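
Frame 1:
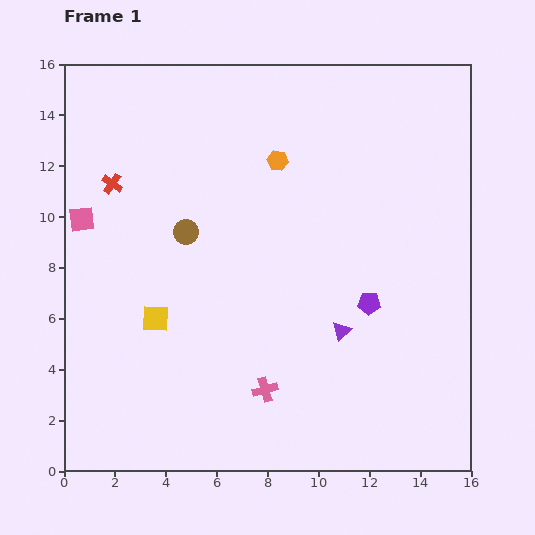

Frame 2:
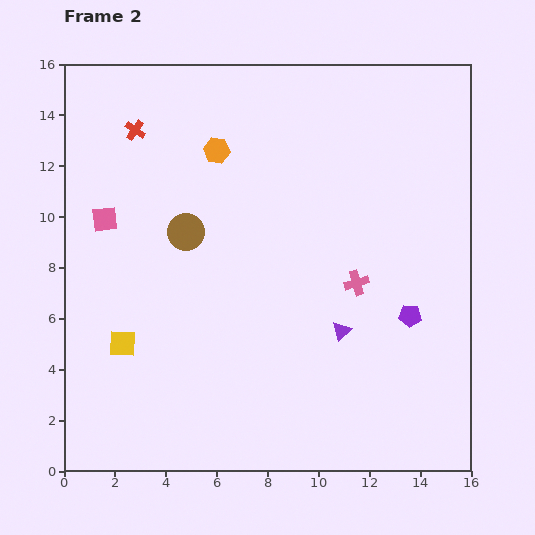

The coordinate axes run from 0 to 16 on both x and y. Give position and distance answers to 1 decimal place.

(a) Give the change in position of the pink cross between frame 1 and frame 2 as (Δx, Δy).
(3.6, 4.2)

The pink cross was at (7.9, 3.2) in frame 1 and (11.5, 7.4) in frame 2.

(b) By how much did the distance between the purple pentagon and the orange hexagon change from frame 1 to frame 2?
+3.3

Distance in frame 1: 6.7. Distance in frame 2: 10.0.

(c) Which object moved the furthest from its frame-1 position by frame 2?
the pink cross

(moved 5.5; next 2.4)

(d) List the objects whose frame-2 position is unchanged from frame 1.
the brown circle, the purple triangle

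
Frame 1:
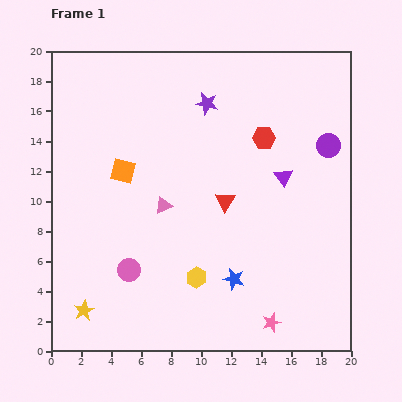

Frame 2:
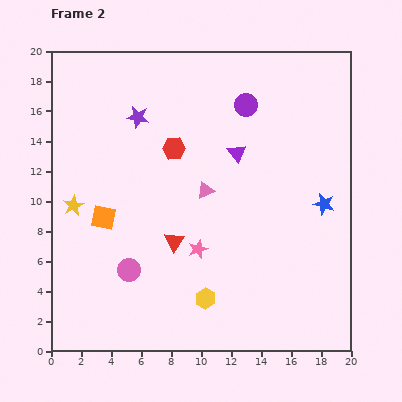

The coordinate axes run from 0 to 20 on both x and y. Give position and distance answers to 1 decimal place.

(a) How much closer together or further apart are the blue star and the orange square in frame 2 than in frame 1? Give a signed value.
+4.4

Distance in frame 1: 10.3. Distance in frame 2: 14.7.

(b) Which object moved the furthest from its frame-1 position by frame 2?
the blue star

(moved 7.8; next 7.0)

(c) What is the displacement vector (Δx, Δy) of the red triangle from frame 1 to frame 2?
(-3.4, -2.7)

The red triangle was at (11.6, 10.0) in frame 1 and (8.2, 7.3) in frame 2.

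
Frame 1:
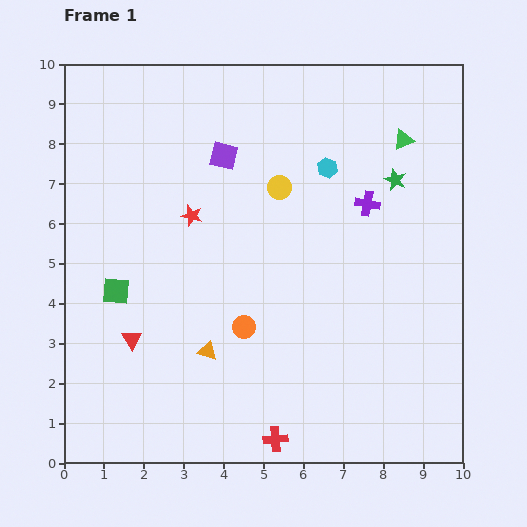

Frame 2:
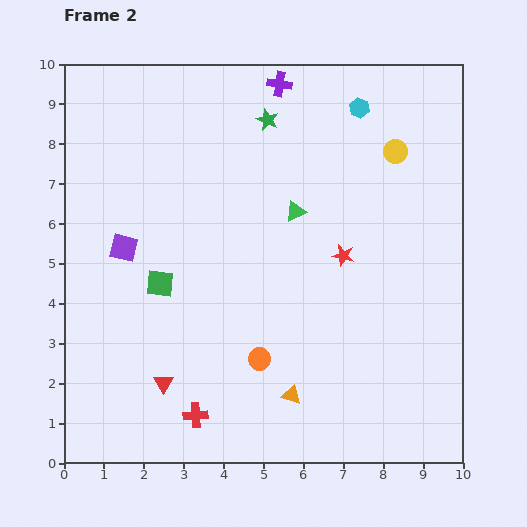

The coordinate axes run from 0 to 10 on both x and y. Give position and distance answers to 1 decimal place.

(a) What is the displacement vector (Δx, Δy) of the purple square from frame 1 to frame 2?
(-2.5, -2.3)

The purple square was at (4.0, 7.7) in frame 1 and (1.5, 5.4) in frame 2.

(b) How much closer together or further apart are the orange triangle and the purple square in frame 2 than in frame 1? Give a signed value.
+0.7

Distance in frame 1: 4.9. Distance in frame 2: 5.6.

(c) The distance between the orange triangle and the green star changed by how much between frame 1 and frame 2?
+0.5

Distance in frame 1: 6.4. Distance in frame 2: 6.9.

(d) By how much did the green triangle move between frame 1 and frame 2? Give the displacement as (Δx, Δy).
(-2.7, -1.8)

The green triangle was at (8.5, 8.1) in frame 1 and (5.8, 6.3) in frame 2.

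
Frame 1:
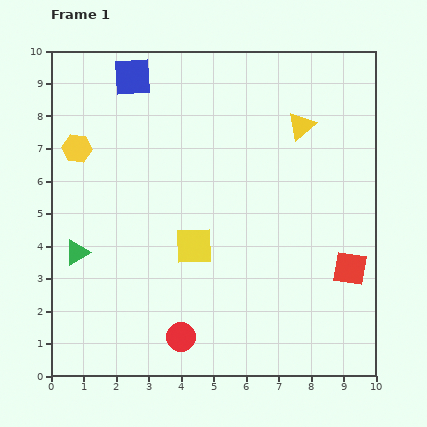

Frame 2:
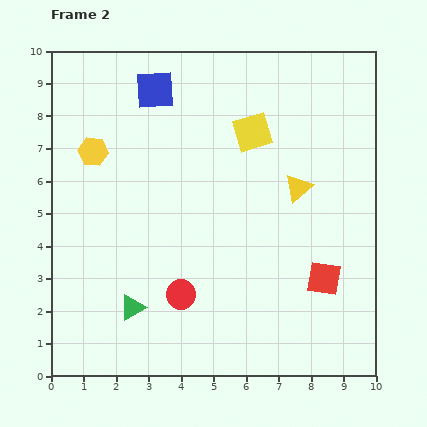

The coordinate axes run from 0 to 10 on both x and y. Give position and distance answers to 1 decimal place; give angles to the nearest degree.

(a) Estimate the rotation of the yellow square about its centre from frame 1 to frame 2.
15° counter-clockwise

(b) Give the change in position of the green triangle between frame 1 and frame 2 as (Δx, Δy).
(1.7, -1.7)

The green triangle was at (0.8, 3.8) in frame 1 and (2.5, 2.1) in frame 2.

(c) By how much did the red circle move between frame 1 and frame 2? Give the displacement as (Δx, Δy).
(0.0, 1.3)

The red circle was at (4.0, 1.2) in frame 1 and (4.0, 2.5) in frame 2.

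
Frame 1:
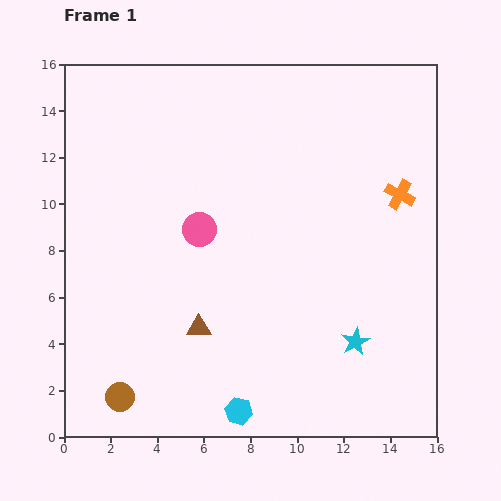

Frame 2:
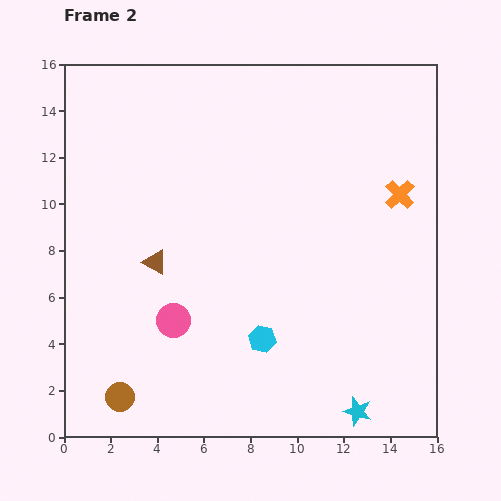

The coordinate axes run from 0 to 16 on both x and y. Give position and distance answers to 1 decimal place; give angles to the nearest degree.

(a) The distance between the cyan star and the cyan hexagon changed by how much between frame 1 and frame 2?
-0.7

Distance in frame 1: 5.8. Distance in frame 2: 5.1.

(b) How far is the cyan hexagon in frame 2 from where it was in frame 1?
3.3

The cyan hexagon moved from (7.5, 1.1) to (8.5, 4.2), a distance of √(1.0² + 3.1²) ≈ 3.3.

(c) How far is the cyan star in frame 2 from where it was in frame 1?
3.0

The cyan star moved from (12.5, 4.1) to (12.6, 1.1), a distance of √(0.1² + 3.0²) ≈ 3.0.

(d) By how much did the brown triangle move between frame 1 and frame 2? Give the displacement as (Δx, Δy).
(-1.9, 2.8)

The brown triangle was at (5.8, 4.7) in frame 1 and (3.9, 7.5) in frame 2.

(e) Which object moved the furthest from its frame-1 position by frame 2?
the pink circle

(moved 4.1; next 3.4)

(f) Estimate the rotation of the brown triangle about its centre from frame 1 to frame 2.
31° clockwise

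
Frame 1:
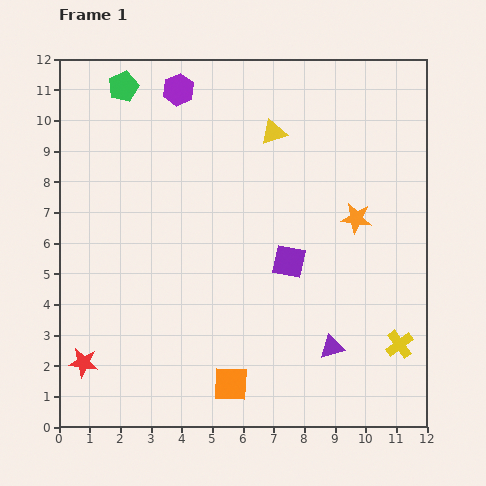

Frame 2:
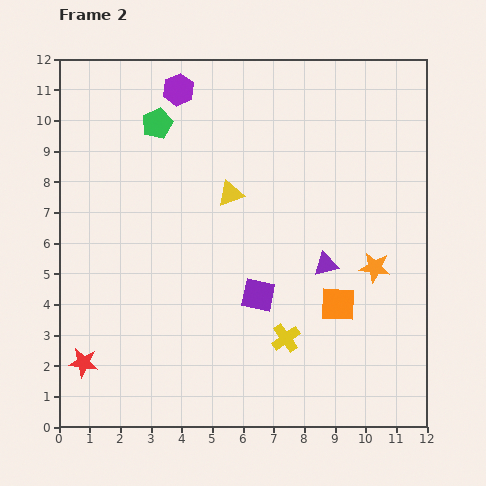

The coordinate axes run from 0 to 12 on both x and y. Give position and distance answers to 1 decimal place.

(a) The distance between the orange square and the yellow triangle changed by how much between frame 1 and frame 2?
-3.3

Distance in frame 1: 8.3. Distance in frame 2: 5.0.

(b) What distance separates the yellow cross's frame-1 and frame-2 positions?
3.7

The yellow cross moved from (11.1, 2.7) to (7.4, 2.9), a distance of √(3.7² + 0.2²) ≈ 3.7.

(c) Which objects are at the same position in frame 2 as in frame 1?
the purple hexagon, the red star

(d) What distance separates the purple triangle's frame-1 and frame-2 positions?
2.7

The purple triangle moved from (8.9, 2.6) to (8.7, 5.3), a distance of √(0.2² + 2.7²) ≈ 2.7.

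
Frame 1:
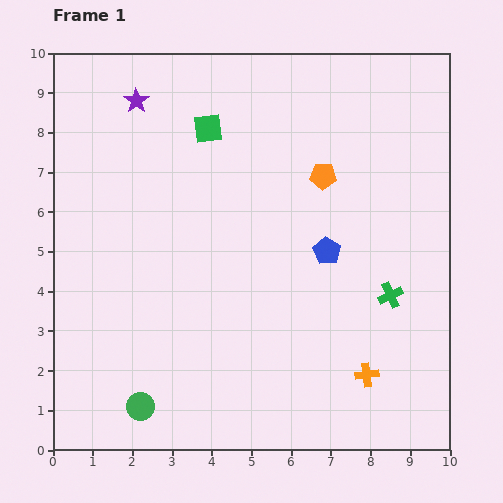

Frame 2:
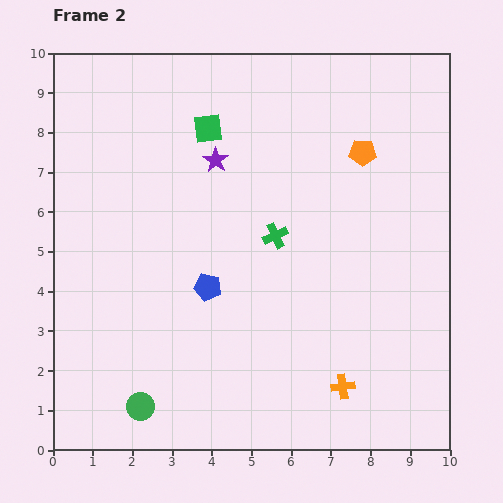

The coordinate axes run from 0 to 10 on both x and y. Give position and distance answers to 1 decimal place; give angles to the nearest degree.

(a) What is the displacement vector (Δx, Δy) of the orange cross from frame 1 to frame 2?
(-0.6, -0.3)

The orange cross was at (7.9, 1.9) in frame 1 and (7.3, 1.6) in frame 2.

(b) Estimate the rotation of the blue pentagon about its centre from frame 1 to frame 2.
20° counter-clockwise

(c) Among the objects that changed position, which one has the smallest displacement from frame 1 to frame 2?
the orange cross

(moved 0.7)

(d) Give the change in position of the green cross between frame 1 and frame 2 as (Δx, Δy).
(-2.9, 1.5)

The green cross was at (8.5, 3.9) in frame 1 and (5.6, 5.4) in frame 2.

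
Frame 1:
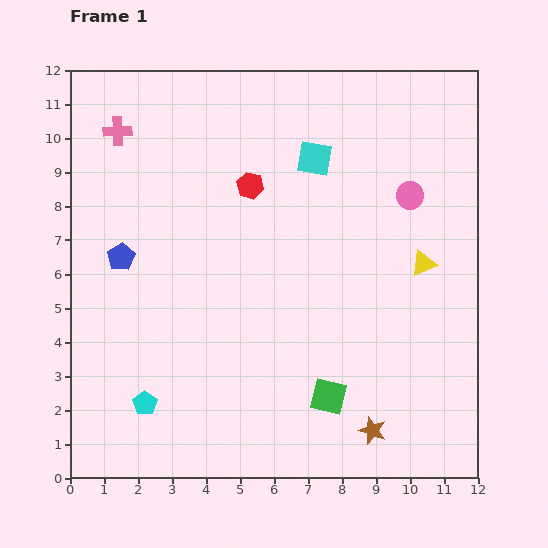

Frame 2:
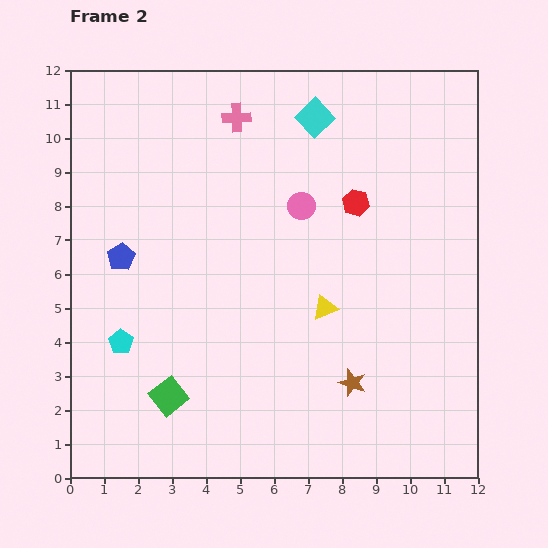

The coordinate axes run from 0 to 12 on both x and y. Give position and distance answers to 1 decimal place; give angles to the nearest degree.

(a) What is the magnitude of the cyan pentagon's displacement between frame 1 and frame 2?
1.9

The cyan pentagon moved from (2.2, 2.2) to (1.5, 4.0), a distance of √(0.7² + 1.8²) ≈ 1.9.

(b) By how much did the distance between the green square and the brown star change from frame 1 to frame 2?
+3.8

Distance in frame 1: 1.6. Distance in frame 2: 5.4.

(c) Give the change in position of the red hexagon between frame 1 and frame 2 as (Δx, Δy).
(3.1, -0.5)

The red hexagon was at (5.3, 8.6) in frame 1 and (8.4, 8.1) in frame 2.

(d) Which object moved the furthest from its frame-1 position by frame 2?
the green square

(moved 4.7; next 3.5)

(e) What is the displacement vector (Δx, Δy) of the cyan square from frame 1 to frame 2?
(0.0, 1.2)

The cyan square was at (7.2, 9.4) in frame 1 and (7.2, 10.6) in frame 2.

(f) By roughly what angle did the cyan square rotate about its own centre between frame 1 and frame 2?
37° clockwise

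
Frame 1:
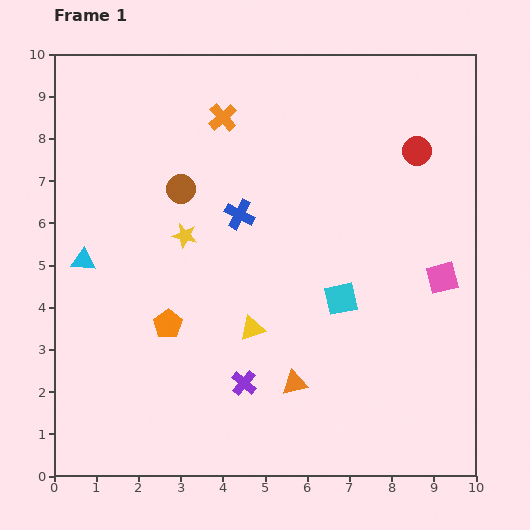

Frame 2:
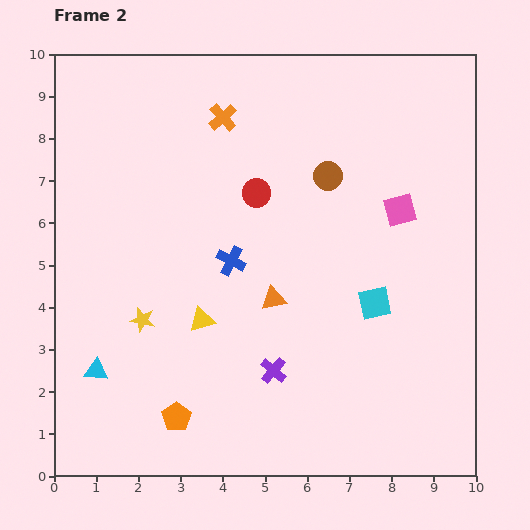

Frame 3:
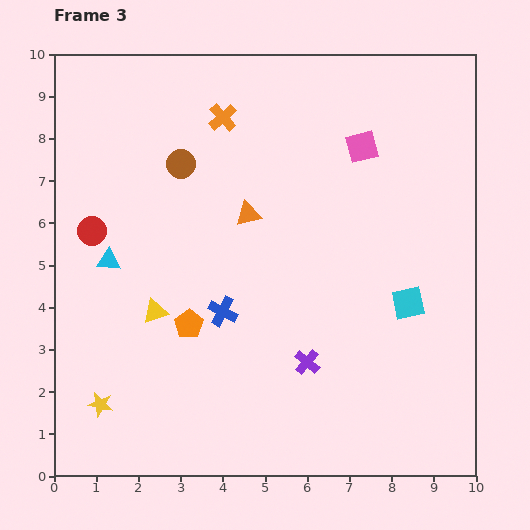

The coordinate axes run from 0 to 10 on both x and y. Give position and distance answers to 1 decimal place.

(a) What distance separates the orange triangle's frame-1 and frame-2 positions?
2.1

The orange triangle moved from (5.7, 2.2) to (5.2, 4.2), a distance of √(0.5² + 2.0²) ≈ 2.1.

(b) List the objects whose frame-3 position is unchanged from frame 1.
the orange cross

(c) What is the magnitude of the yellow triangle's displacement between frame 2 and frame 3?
1.1

The yellow triangle moved from (3.5, 3.7) to (2.4, 3.9), a distance of √(1.1² + 0.2²) ≈ 1.1.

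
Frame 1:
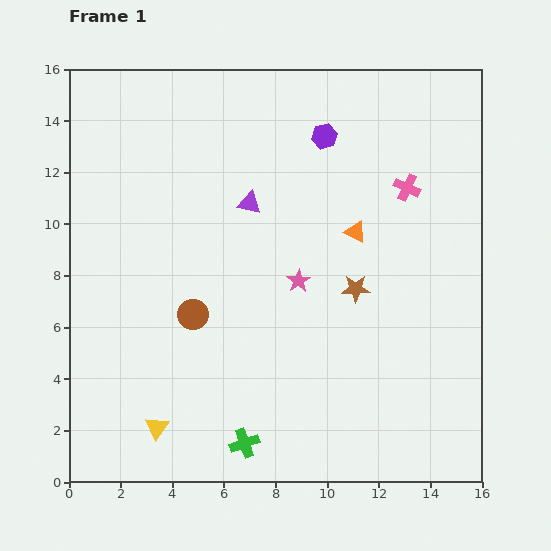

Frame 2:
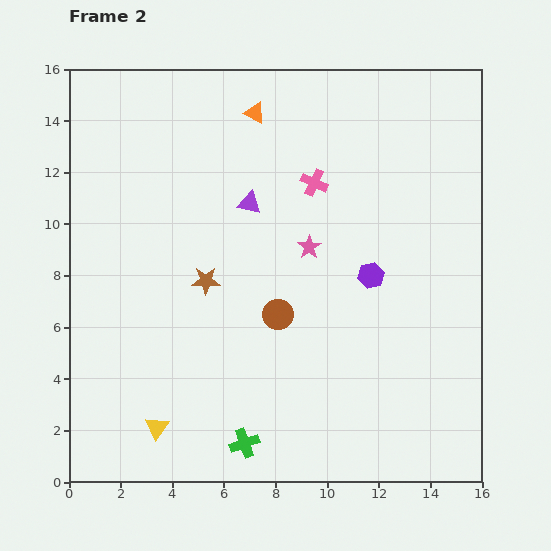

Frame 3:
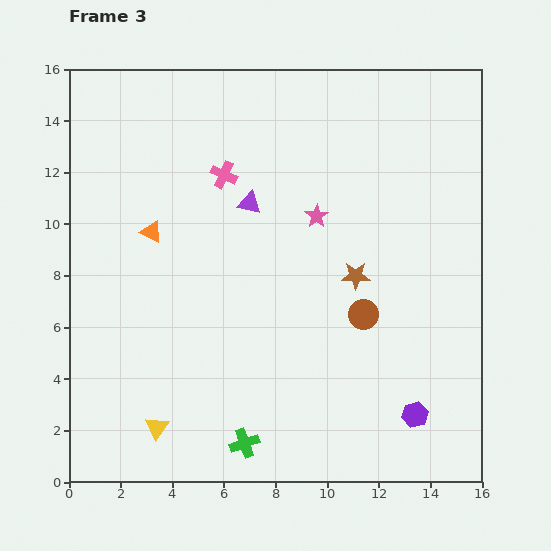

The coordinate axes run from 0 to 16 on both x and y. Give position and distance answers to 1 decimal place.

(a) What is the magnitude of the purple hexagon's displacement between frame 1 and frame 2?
5.7

The purple hexagon moved from (9.9, 13.4) to (11.7, 8.0), a distance of √(1.8² + 5.4²) ≈ 5.7.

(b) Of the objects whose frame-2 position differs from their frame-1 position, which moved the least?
the pink star

(moved 1.4)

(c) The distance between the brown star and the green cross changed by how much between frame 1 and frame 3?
+0.4

Distance in frame 1: 7.4. Distance in frame 3: 7.8.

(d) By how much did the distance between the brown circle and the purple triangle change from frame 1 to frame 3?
+1.4

Distance in frame 1: 4.8. Distance in frame 3: 6.2.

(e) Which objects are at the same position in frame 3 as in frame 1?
the yellow triangle, the purple triangle, the green cross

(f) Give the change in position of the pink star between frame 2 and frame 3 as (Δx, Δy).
(0.3, 1.2)

The pink star was at (9.3, 9.1) in frame 2 and (9.6, 10.3) in frame 3.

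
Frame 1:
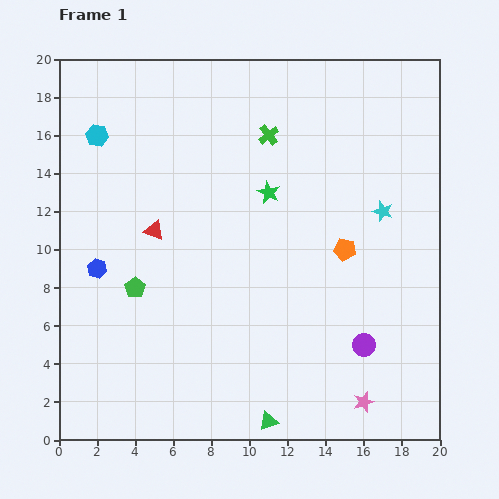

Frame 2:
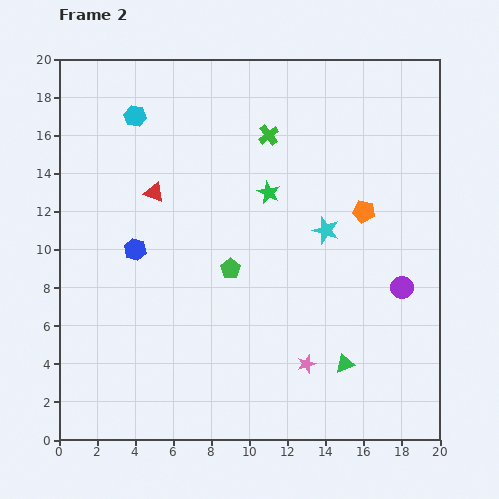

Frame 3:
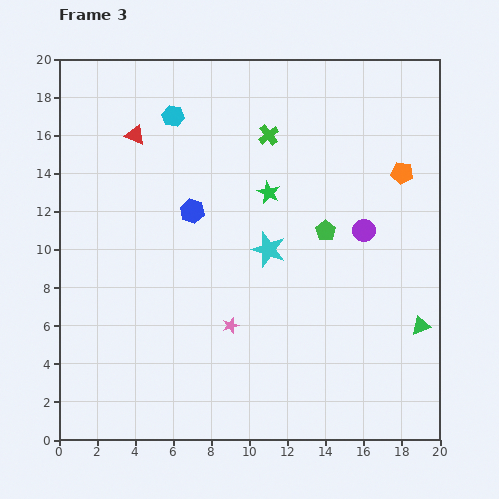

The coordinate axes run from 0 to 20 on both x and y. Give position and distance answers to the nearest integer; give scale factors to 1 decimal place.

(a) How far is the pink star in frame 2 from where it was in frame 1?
4

The pink star moved from (16, 2) to (13, 4), a distance of √(3² + 2²) ≈ 4.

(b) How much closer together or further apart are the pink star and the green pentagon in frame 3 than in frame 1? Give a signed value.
-6

Distance in frame 1: 13. Distance in frame 3: 7.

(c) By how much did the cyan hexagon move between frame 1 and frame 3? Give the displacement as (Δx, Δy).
(4, 1)

The cyan hexagon was at (2, 16) in frame 1 and (6, 17) in frame 3.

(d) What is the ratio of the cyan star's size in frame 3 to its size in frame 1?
1.7×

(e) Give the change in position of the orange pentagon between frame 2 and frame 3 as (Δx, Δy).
(2, 2)

The orange pentagon was at (16, 12) in frame 2 and (18, 14) in frame 3.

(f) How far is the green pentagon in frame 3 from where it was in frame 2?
5

The green pentagon moved from (9, 9) to (14, 11), a distance of √(5² + 2²) ≈ 5.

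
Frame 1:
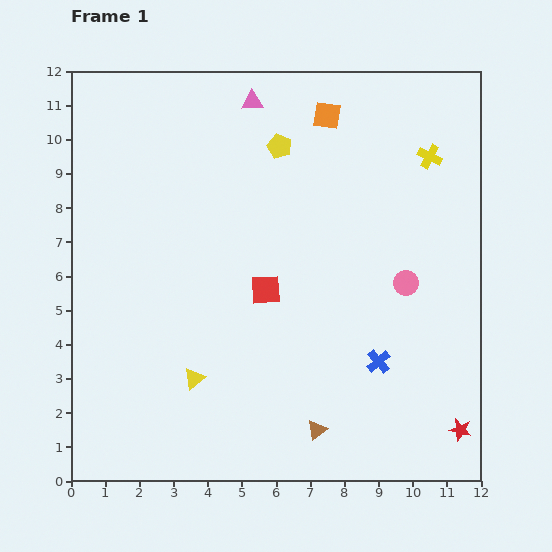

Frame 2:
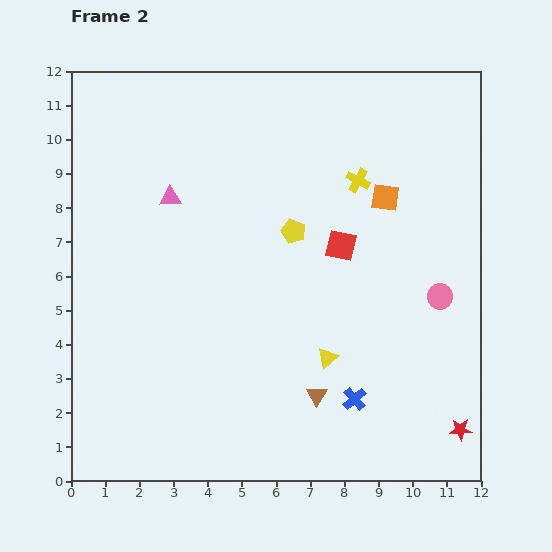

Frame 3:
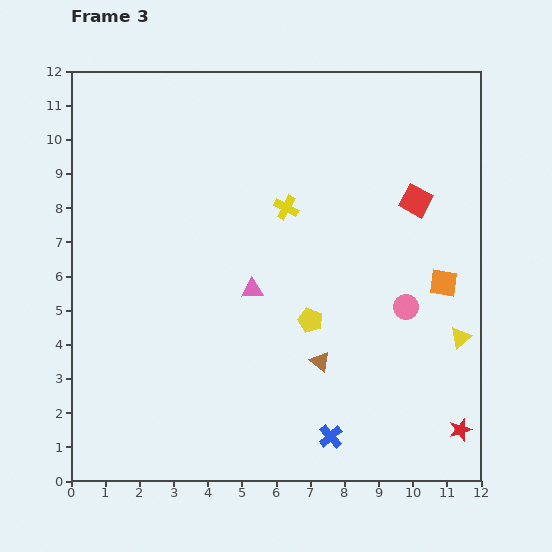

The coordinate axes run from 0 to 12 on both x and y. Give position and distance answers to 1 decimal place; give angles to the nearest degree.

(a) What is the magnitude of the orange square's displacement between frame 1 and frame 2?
2.9

The orange square moved from (7.5, 10.7) to (9.2, 8.3), a distance of √(1.7² + 2.4²) ≈ 2.9.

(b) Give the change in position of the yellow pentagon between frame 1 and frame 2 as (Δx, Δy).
(0.4, -2.5)

The yellow pentagon was at (6.1, 9.8) in frame 1 and (6.5, 7.3) in frame 2.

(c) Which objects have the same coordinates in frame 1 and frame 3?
the red star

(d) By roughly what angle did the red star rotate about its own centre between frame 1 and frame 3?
31° counter-clockwise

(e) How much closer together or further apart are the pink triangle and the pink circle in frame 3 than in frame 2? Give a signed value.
-3.9

Distance in frame 2: 8.4. Distance in frame 3: 4.5.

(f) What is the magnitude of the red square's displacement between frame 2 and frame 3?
2.6

The red square moved from (7.9, 6.9) to (10.1, 8.2), a distance of √(2.2² + 1.3²) ≈ 2.6.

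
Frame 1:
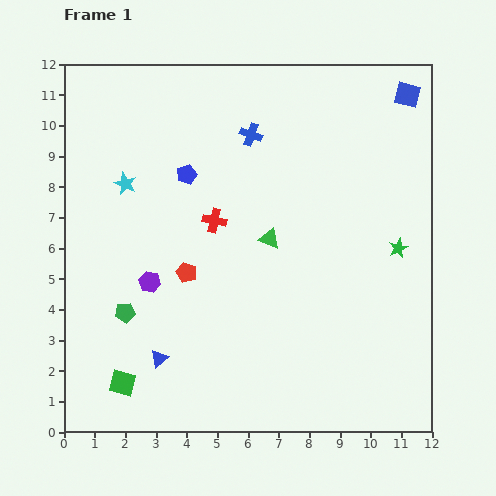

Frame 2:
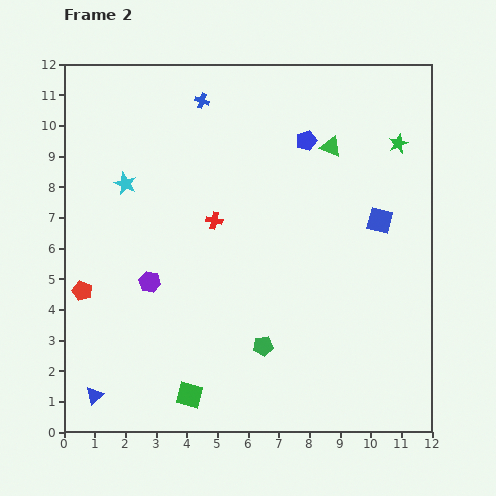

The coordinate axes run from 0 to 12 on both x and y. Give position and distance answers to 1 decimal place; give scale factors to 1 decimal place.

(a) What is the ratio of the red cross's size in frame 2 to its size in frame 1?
0.7×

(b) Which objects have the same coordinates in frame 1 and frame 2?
the red cross, the cyan star, the purple hexagon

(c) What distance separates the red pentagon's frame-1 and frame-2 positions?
3.5

The red pentagon moved from (4.0, 5.2) to (0.6, 4.6), a distance of √(3.4² + 0.6²) ≈ 3.5.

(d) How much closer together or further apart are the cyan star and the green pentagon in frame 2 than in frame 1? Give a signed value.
+2.8

Distance in frame 1: 4.2. Distance in frame 2: 7.0.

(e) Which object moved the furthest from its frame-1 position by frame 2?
the green pentagon

(moved 4.6; next 4.2)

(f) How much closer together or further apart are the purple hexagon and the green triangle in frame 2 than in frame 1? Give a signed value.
+3.3

Distance in frame 1: 4.1. Distance in frame 2: 7.4.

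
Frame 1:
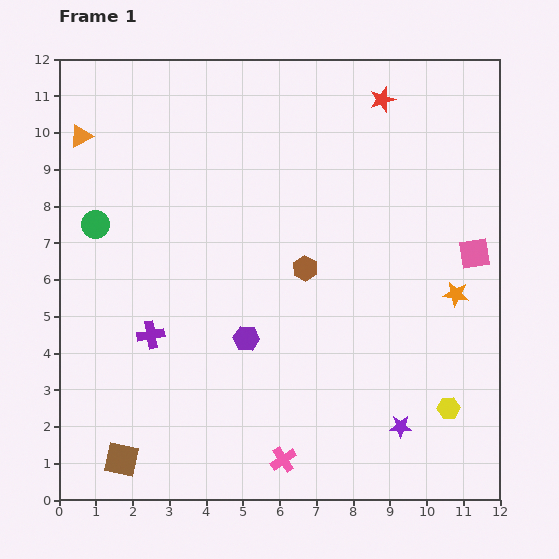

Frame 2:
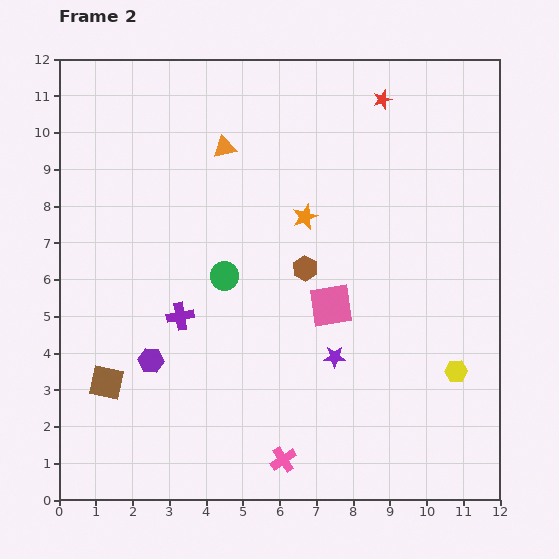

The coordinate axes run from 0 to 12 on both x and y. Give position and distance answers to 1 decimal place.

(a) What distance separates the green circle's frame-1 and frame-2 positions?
3.8

The green circle moved from (1.0, 7.5) to (4.5, 6.1), a distance of √(3.5² + 1.4²) ≈ 3.8.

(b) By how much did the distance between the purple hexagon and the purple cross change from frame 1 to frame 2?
-1.2

Distance in frame 1: 2.6. Distance in frame 2: 1.4.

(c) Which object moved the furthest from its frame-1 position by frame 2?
the orange star

(moved 4.6; next 4.1)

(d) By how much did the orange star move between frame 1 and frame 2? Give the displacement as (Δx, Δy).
(-4.1, 2.1)

The orange star was at (10.8, 5.6) in frame 1 and (6.7, 7.7) in frame 2.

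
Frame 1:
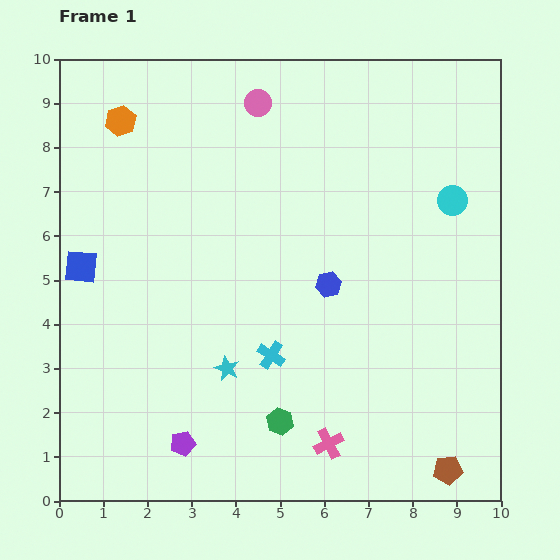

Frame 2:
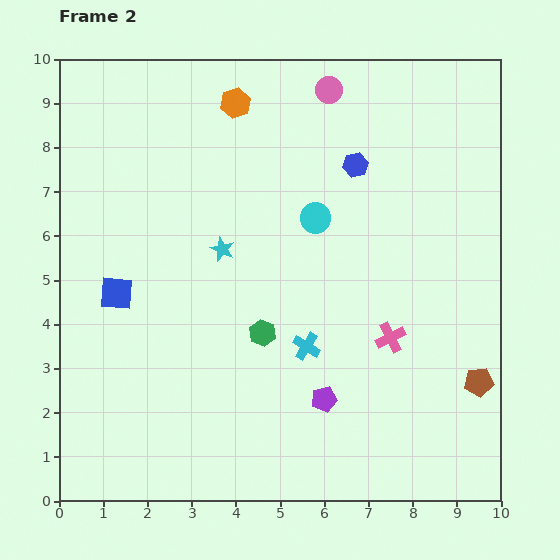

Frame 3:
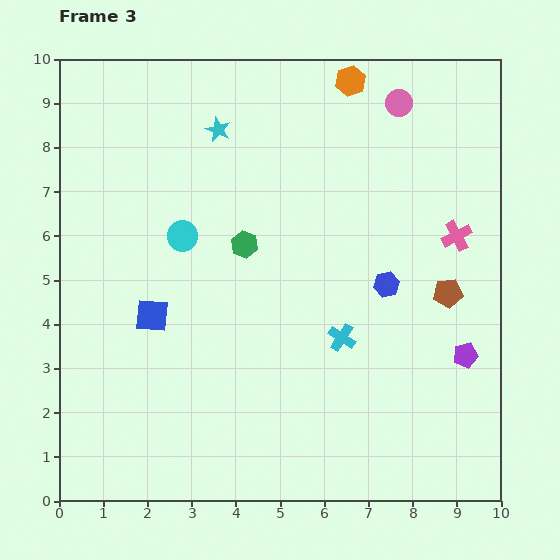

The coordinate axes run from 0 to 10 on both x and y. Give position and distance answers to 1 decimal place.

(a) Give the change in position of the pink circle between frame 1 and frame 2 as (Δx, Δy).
(1.6, 0.3)

The pink circle was at (4.5, 9.0) in frame 1 and (6.1, 9.3) in frame 2.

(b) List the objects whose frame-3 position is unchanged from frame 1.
none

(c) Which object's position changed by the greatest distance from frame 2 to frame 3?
the purple pentagon

(moved 3.4; next 3.0)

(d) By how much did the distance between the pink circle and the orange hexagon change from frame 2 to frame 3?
-0.9

Distance in frame 2: 2.1. Distance in frame 3: 1.2.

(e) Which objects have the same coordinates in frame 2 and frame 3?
none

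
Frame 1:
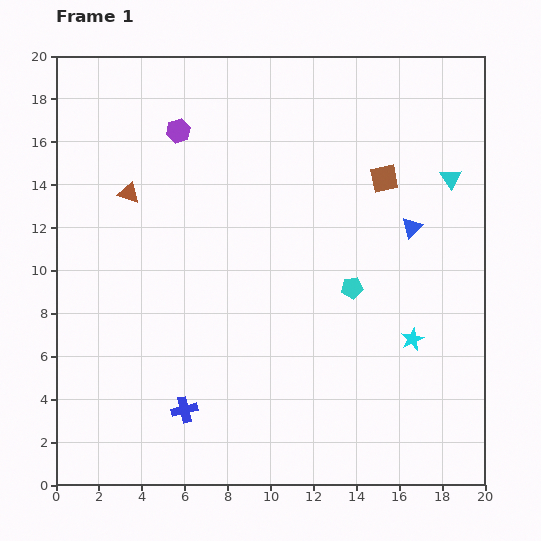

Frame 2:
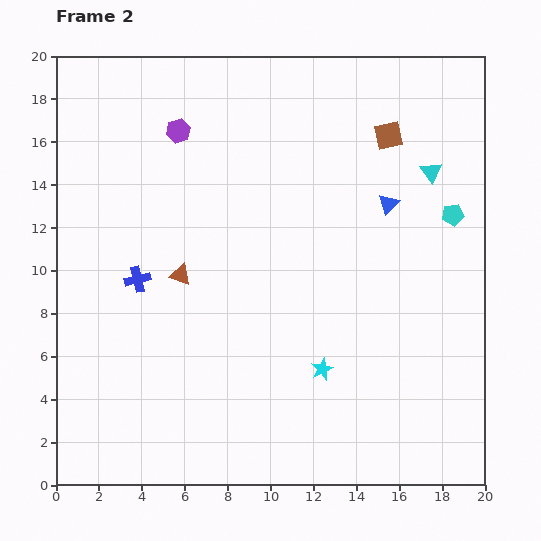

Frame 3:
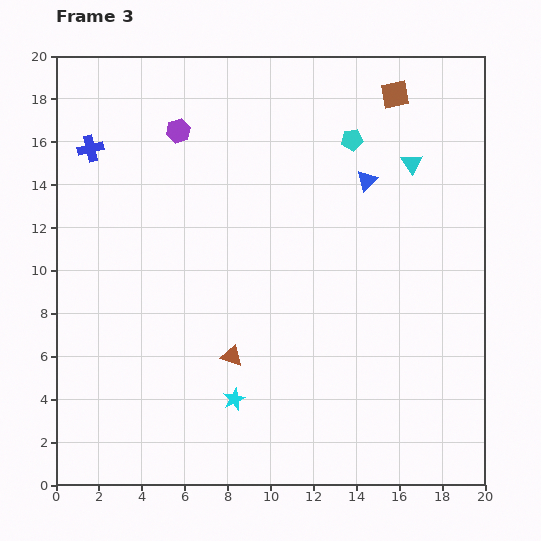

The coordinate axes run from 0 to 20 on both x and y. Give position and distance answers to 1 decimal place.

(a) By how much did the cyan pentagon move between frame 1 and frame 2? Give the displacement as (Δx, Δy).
(4.7, 3.4)

The cyan pentagon was at (13.8, 9.2) in frame 1 and (18.5, 12.6) in frame 2.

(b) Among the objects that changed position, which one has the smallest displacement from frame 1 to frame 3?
the cyan triangle

(moved 1.9)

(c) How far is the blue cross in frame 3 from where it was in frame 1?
13.0

The blue cross moved from (6.0, 3.5) to (1.6, 15.7), a distance of √(4.4² + 12.2²) ≈ 13.0.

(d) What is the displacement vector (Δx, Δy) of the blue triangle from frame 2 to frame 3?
(-1.0, 1.1)

The blue triangle was at (15.5, 13.1) in frame 2 and (14.5, 14.2) in frame 3.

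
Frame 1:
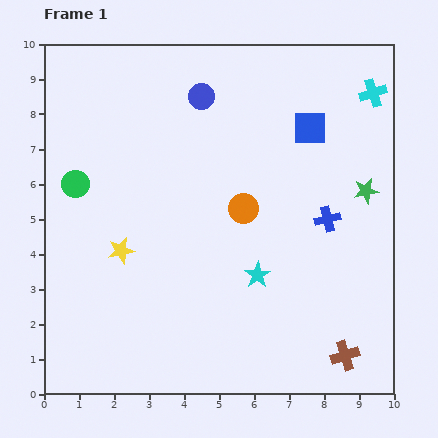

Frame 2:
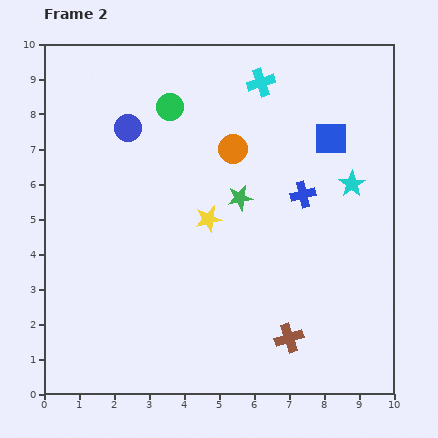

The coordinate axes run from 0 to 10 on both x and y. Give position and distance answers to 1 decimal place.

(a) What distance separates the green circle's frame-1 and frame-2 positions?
3.5

The green circle moved from (0.9, 6.0) to (3.6, 8.2), a distance of √(2.7² + 2.2²) ≈ 3.5.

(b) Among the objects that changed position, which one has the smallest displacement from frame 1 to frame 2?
the blue square

(moved 0.7)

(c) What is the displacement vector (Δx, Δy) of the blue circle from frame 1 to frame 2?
(-2.1, -0.9)

The blue circle was at (4.5, 8.5) in frame 1 and (2.4, 7.6) in frame 2.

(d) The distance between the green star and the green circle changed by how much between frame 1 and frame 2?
-5.0

Distance in frame 1: 8.3. Distance in frame 2: 3.3.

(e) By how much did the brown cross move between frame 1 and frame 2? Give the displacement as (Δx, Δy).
(-1.6, 0.5)

The brown cross was at (8.6, 1.1) in frame 1 and (7.0, 1.6) in frame 2.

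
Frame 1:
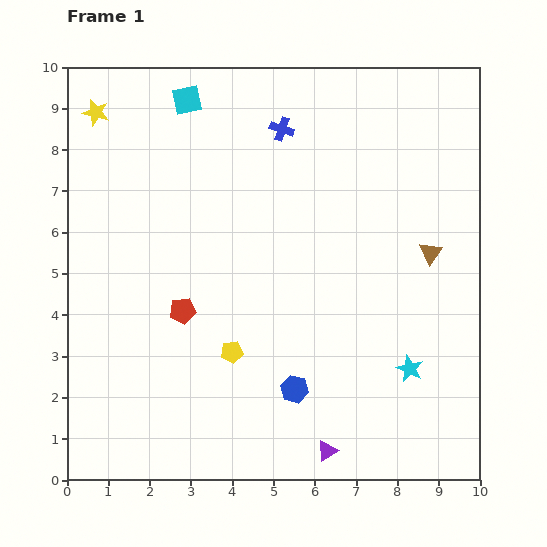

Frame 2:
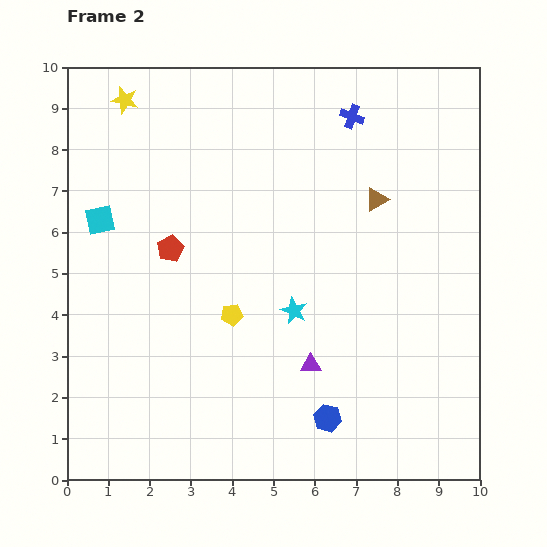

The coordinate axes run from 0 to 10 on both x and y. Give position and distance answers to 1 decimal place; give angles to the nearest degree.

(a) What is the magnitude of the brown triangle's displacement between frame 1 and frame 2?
1.8

The brown triangle moved from (8.8, 5.5) to (7.5, 6.8), a distance of √(1.3² + 1.3²) ≈ 1.8.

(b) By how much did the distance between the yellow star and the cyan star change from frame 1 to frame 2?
-3.3

Distance in frame 1: 9.8. Distance in frame 2: 6.5.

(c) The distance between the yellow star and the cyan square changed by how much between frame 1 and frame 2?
+0.8

Distance in frame 1: 2.2. Distance in frame 2: 3.0.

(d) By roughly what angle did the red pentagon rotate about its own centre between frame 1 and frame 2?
19° counter-clockwise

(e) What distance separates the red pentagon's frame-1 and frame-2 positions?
1.5

The red pentagon moved from (2.8, 4.1) to (2.5, 5.6), a distance of √(0.3² + 1.5²) ≈ 1.5.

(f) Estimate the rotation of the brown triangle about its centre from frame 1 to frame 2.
24° clockwise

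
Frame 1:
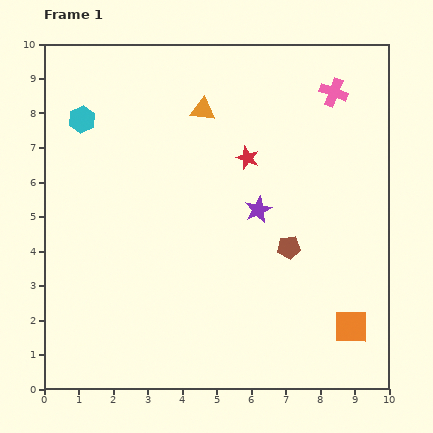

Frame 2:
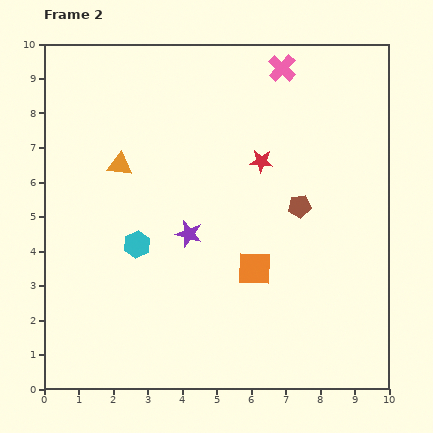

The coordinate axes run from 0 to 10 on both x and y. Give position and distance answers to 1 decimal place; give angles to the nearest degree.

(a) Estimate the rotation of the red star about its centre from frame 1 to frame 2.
16° counter-clockwise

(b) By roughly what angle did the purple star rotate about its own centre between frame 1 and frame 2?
30° counter-clockwise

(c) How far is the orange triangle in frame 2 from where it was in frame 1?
2.9

The orange triangle moved from (4.6, 8.1) to (2.2, 6.5), a distance of √(2.4² + 1.6²) ≈ 2.9.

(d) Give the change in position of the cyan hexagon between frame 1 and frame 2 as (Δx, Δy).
(1.6, -3.6)

The cyan hexagon was at (1.1, 7.8) in frame 1 and (2.7, 4.2) in frame 2.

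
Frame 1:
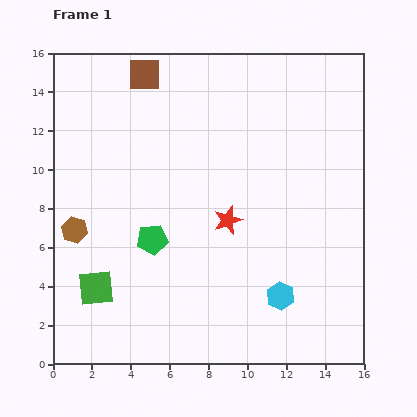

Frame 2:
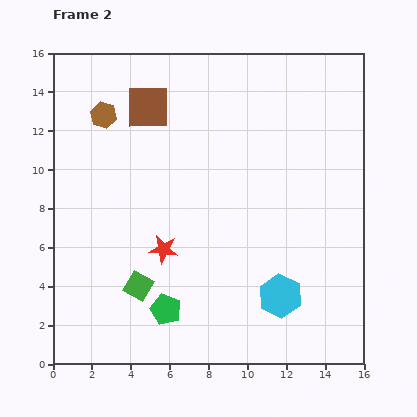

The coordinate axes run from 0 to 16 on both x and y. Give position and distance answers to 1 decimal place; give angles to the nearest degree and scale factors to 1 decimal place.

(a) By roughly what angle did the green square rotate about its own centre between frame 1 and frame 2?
35° clockwise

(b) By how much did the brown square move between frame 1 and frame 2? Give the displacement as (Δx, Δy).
(0.2, -1.7)

The brown square was at (4.7, 14.9) in frame 1 and (4.9, 13.2) in frame 2.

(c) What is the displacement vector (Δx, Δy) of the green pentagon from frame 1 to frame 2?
(0.7, -3.6)

The green pentagon was at (5.1, 6.4) in frame 1 and (5.8, 2.8) in frame 2.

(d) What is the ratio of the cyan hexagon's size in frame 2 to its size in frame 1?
1.5×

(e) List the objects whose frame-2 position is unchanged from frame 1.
the cyan hexagon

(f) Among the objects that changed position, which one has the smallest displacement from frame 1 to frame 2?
the brown square

(moved 1.7)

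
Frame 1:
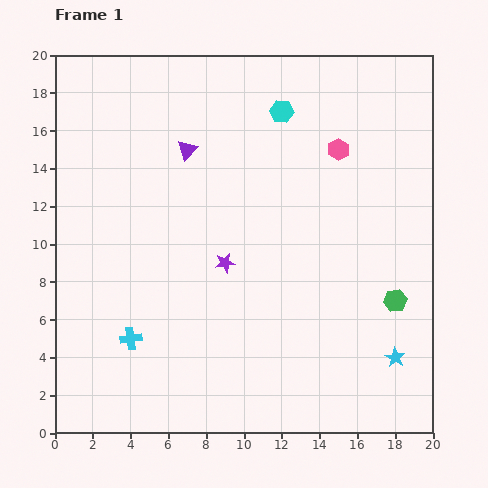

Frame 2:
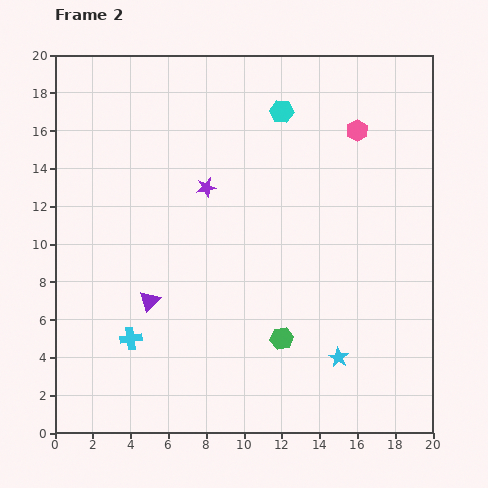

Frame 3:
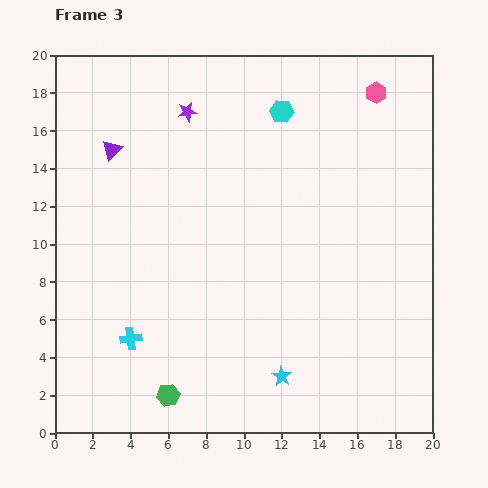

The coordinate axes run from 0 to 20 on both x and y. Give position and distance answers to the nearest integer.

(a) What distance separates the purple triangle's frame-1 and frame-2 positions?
8

The purple triangle moved from (7, 15) to (5, 7), a distance of √(2² + 8²) ≈ 8.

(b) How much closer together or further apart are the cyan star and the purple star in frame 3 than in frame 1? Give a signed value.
+5

Distance in frame 1: 10. Distance in frame 3: 15.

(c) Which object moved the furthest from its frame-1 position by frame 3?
the green hexagon

(moved 13; next 8)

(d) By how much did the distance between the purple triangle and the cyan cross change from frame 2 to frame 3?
+8

Distance in frame 2: 2. Distance in frame 3: 10.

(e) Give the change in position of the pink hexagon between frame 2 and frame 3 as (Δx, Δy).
(1, 2)

The pink hexagon was at (16, 16) in frame 2 and (17, 18) in frame 3.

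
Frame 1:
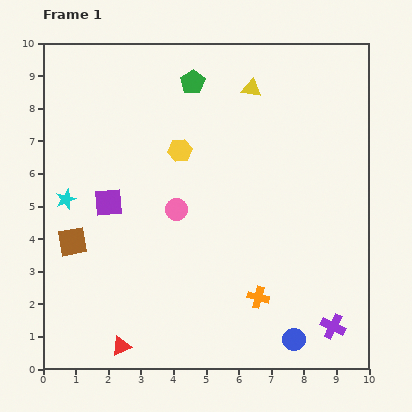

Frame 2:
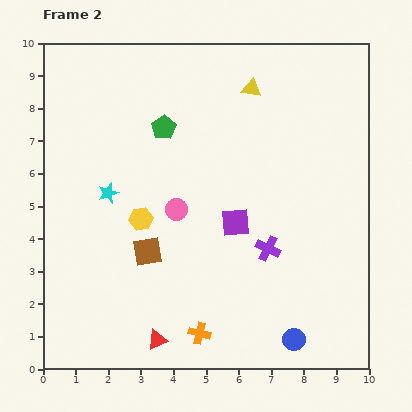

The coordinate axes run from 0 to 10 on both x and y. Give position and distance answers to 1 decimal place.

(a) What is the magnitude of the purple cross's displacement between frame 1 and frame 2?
3.1

The purple cross moved from (8.9, 1.3) to (6.9, 3.7), a distance of √(2.0² + 2.4²) ≈ 3.1.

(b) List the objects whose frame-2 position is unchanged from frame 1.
the yellow triangle, the pink circle, the blue circle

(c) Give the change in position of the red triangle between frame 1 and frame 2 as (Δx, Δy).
(1.1, 0.2)

The red triangle was at (2.4, 0.7) in frame 1 and (3.5, 0.9) in frame 2.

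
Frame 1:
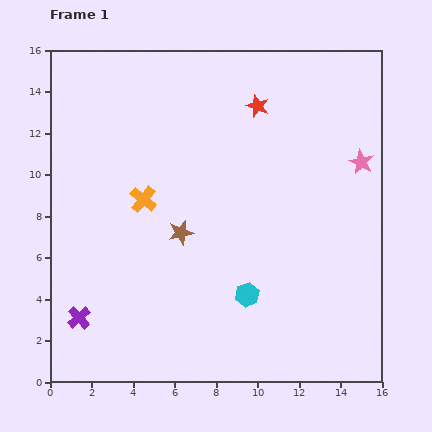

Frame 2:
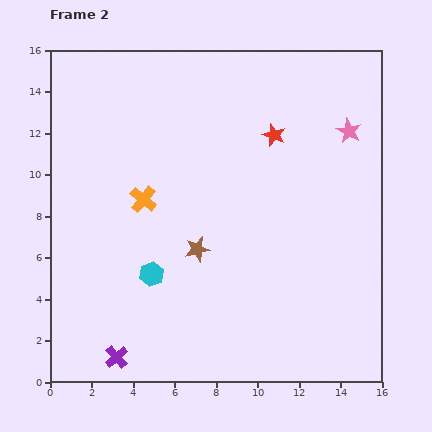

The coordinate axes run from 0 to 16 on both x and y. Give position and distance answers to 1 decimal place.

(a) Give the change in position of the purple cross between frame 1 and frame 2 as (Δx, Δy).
(1.8, -1.9)

The purple cross was at (1.4, 3.1) in frame 1 and (3.2, 1.2) in frame 2.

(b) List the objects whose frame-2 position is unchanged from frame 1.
the orange cross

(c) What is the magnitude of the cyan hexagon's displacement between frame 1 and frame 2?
4.7

The cyan hexagon moved from (9.5, 4.2) to (4.9, 5.2), a distance of √(4.6² + 1.0²) ≈ 4.7.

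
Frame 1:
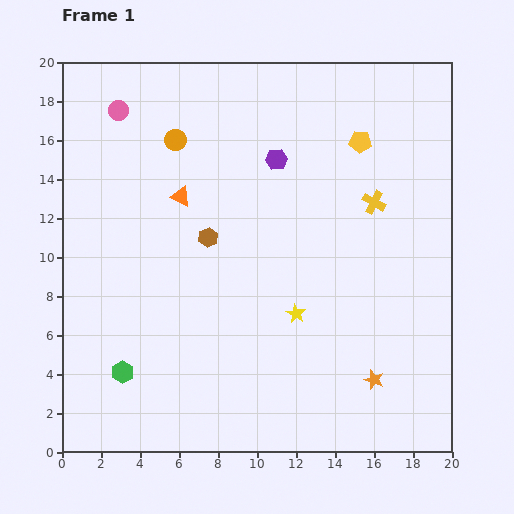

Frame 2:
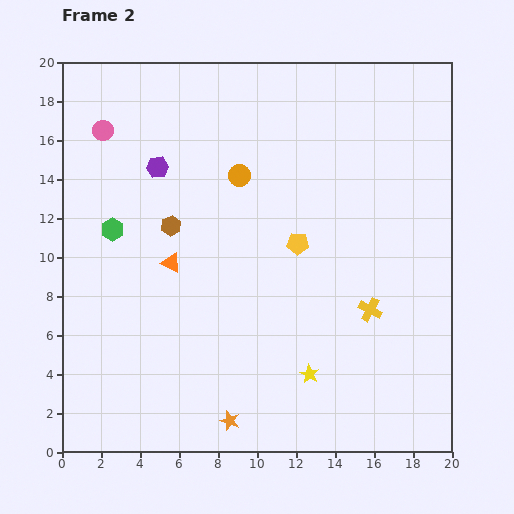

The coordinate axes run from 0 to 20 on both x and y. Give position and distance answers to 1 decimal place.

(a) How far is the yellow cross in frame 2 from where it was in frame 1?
5.5

The yellow cross moved from (16.0, 12.8) to (15.8, 7.3), a distance of √(0.2² + 5.5²) ≈ 5.5.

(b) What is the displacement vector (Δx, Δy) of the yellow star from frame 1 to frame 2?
(0.7, -3.1)

The yellow star was at (12.0, 7.1) in frame 1 and (12.7, 4.0) in frame 2.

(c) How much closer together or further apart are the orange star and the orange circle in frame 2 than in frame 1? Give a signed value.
-3.4

Distance in frame 1: 16.0. Distance in frame 2: 12.6.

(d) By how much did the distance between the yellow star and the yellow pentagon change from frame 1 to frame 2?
-2.7

Distance in frame 1: 9.4. Distance in frame 2: 6.7.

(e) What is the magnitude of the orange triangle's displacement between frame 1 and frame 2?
3.4

The orange triangle moved from (6.1, 13.1) to (5.6, 9.7), a distance of √(0.5² + 3.4²) ≈ 3.4.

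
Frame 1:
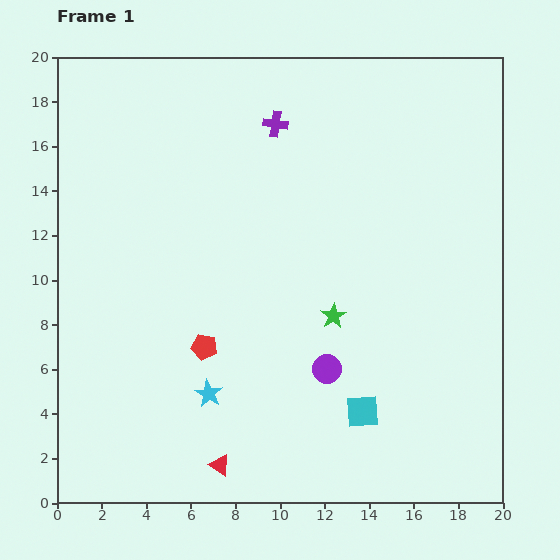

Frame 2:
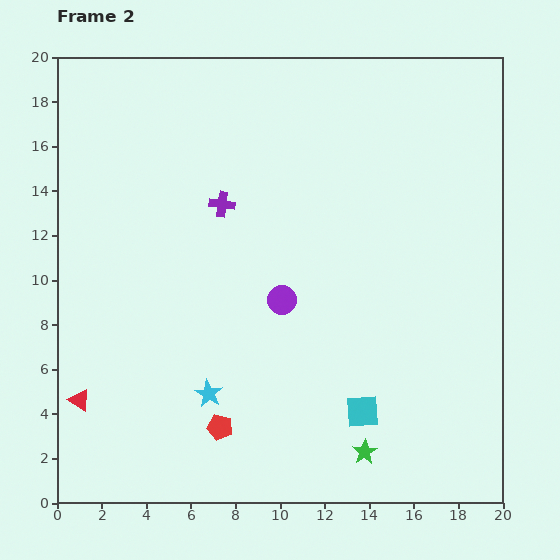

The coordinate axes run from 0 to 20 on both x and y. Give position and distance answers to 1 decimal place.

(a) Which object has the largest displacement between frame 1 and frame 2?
the red triangle

(moved 6.9; next 6.3)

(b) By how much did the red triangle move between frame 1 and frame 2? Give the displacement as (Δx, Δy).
(-6.3, 2.9)

The red triangle was at (7.3, 1.7) in frame 1 and (1.0, 4.6) in frame 2.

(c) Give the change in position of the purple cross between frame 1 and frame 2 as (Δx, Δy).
(-2.4, -3.6)

The purple cross was at (9.8, 17.0) in frame 1 and (7.4, 13.4) in frame 2.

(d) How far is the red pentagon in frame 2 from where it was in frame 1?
3.7

The red pentagon moved from (6.6, 7.0) to (7.3, 3.4), a distance of √(0.7² + 3.6²) ≈ 3.7.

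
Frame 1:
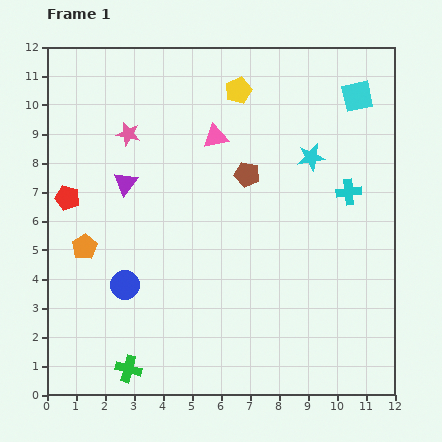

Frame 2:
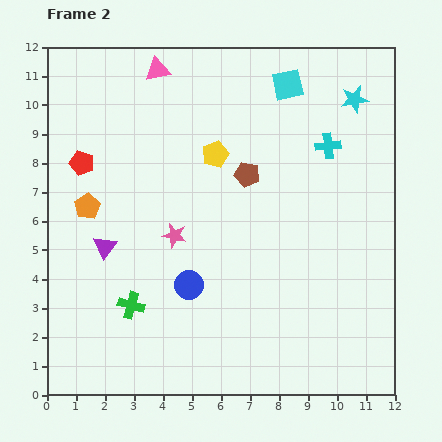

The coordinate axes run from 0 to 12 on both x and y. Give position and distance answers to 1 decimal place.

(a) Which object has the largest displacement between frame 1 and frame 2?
the pink star

(moved 3.8; next 3.0)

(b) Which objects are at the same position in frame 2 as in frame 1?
the brown pentagon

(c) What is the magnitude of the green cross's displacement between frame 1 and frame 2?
2.2

The green cross moved from (2.8, 0.9) to (2.9, 3.1), a distance of √(0.1² + 2.2²) ≈ 2.2.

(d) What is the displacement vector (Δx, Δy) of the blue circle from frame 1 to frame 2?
(2.2, 0.0)

The blue circle was at (2.7, 3.8) in frame 1 and (4.9, 3.8) in frame 2.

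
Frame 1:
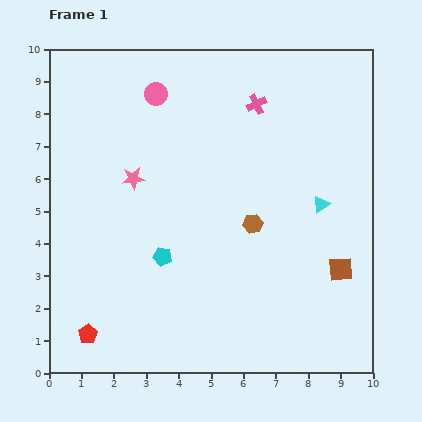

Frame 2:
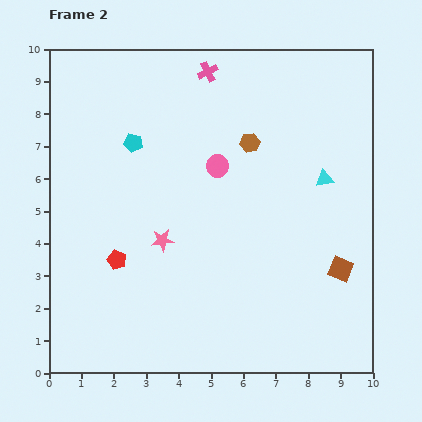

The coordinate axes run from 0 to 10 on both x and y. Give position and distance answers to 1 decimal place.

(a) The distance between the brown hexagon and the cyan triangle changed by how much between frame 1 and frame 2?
+0.3

Distance in frame 1: 2.2. Distance in frame 2: 2.5.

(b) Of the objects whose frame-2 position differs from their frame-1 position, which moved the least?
the cyan triangle

(moved 0.8)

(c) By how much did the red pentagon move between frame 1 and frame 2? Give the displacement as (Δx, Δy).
(0.9, 2.3)

The red pentagon was at (1.2, 1.2) in frame 1 and (2.1, 3.5) in frame 2.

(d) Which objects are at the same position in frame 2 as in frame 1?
the brown square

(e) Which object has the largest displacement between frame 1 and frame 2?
the cyan pentagon

(moved 3.6; next 2.9)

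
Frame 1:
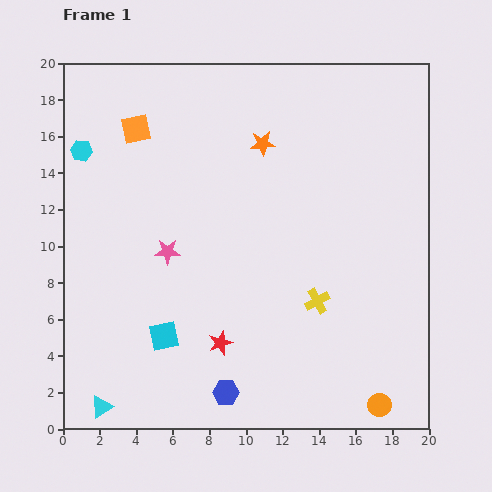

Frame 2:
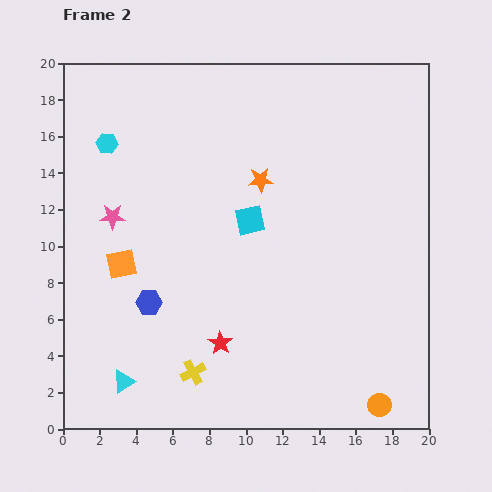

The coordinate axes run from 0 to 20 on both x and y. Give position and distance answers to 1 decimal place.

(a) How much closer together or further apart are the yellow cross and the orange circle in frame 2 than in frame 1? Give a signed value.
+3.8

Distance in frame 1: 6.6. Distance in frame 2: 10.4.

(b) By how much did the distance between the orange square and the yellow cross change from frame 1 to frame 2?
-6.6

Distance in frame 1: 13.7. Distance in frame 2: 7.1.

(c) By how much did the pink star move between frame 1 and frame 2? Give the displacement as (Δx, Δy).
(-3.0, 1.9)

The pink star was at (5.7, 9.7) in frame 1 and (2.7, 11.6) in frame 2.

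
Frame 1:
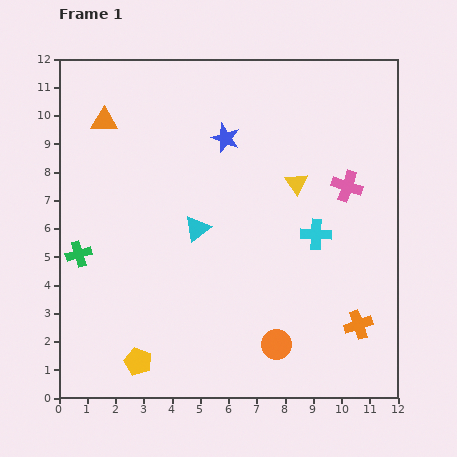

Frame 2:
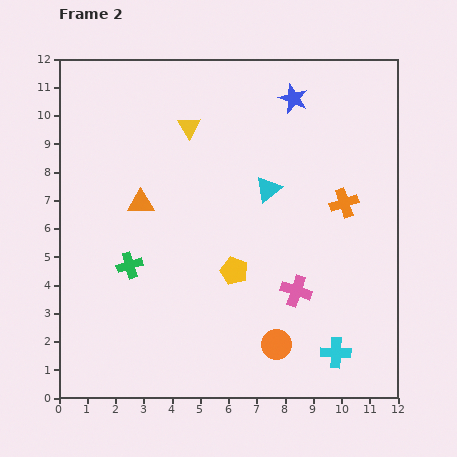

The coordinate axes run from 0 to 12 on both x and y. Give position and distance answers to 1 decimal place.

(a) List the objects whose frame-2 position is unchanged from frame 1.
the orange circle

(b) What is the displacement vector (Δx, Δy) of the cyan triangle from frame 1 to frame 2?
(2.5, 1.4)

The cyan triangle was at (4.9, 6.0) in frame 1 and (7.4, 7.4) in frame 2.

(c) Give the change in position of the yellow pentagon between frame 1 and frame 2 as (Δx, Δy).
(3.4, 3.2)

The yellow pentagon was at (2.8, 1.3) in frame 1 and (6.2, 4.5) in frame 2.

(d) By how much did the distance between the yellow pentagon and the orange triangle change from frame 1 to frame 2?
-4.5

Distance in frame 1: 8.6. Distance in frame 2: 4.1.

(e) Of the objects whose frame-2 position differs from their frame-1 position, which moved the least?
the green cross

(moved 1.8)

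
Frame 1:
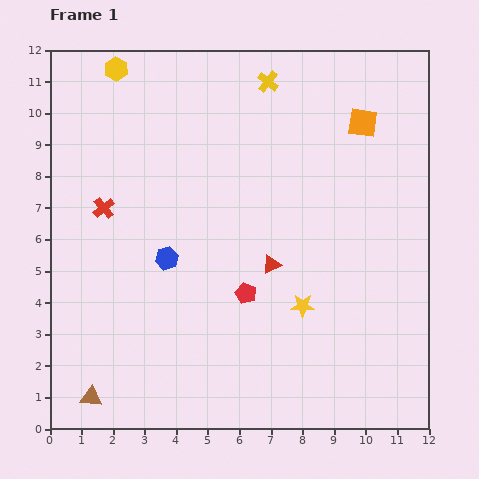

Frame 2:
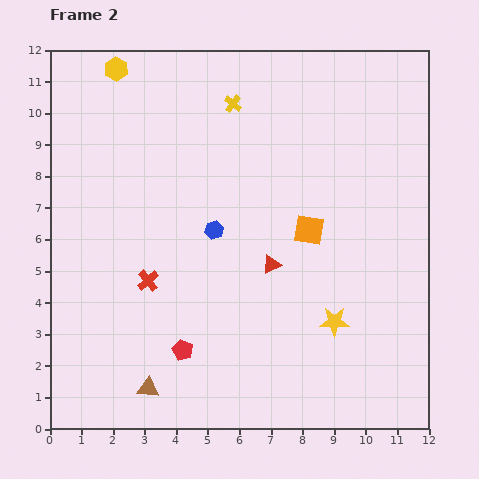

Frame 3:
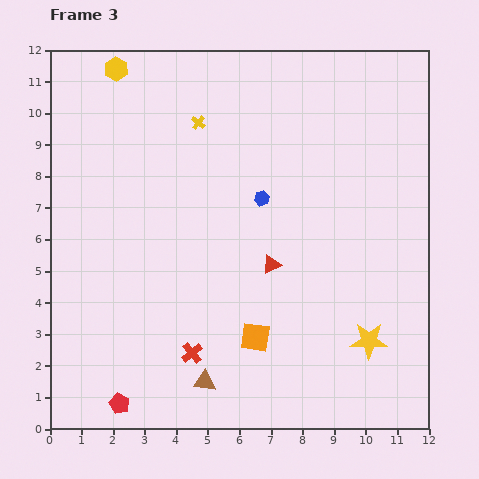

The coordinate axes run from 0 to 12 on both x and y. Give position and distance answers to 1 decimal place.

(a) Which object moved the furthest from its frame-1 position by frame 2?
the orange square

(moved 3.8; next 2.7)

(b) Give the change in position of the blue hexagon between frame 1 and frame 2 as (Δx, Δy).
(1.5, 0.9)

The blue hexagon was at (3.7, 5.4) in frame 1 and (5.2, 6.3) in frame 2.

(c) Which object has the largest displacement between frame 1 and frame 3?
the orange square

(moved 7.6; next 5.4)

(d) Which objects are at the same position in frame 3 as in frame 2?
the yellow hexagon, the red triangle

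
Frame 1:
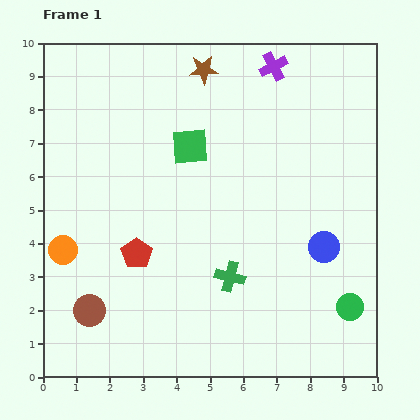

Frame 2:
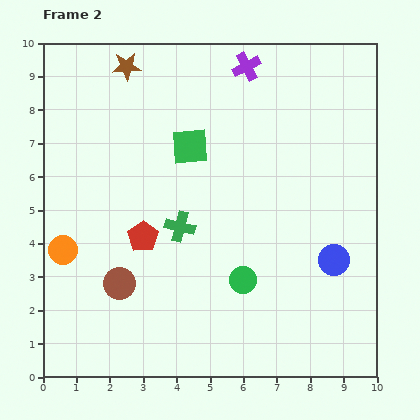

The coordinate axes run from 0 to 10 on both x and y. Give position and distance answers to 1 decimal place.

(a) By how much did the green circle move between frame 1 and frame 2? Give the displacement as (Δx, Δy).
(-3.2, 0.8)

The green circle was at (9.2, 2.1) in frame 1 and (6.0, 2.9) in frame 2.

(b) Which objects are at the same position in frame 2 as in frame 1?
the green square, the orange circle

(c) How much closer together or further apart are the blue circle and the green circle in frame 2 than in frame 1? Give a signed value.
+0.8

Distance in frame 1: 2.0. Distance in frame 2: 2.8.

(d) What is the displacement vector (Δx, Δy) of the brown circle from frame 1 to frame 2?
(0.9, 0.8)

The brown circle was at (1.4, 2.0) in frame 1 and (2.3, 2.8) in frame 2.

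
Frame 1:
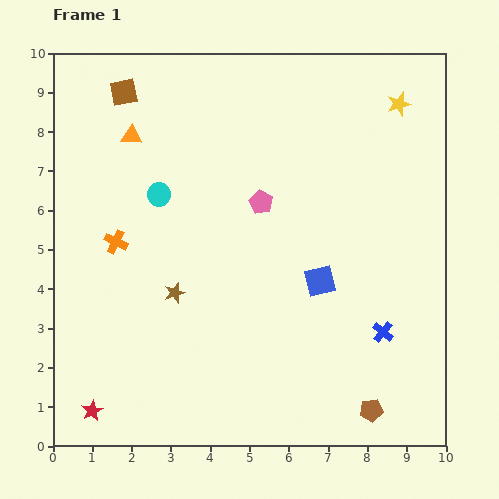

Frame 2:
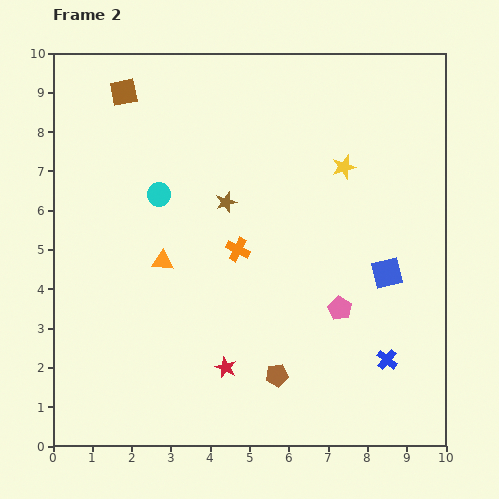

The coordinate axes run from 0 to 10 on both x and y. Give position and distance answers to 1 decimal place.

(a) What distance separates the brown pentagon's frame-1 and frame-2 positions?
2.6

The brown pentagon moved from (8.1, 0.9) to (5.7, 1.8), a distance of √(2.4² + 0.9²) ≈ 2.6.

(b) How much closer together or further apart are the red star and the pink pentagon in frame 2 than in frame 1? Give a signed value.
-3.5

Distance in frame 1: 6.8. Distance in frame 2: 3.3.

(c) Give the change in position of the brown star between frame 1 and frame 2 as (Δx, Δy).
(1.3, 2.3)

The brown star was at (3.1, 3.9) in frame 1 and (4.4, 6.2) in frame 2.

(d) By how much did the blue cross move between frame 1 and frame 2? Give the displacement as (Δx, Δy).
(0.1, -0.7)

The blue cross was at (8.4, 2.9) in frame 1 and (8.5, 2.2) in frame 2.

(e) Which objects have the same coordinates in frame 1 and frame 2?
the cyan circle, the brown square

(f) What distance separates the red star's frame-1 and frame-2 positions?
3.6

The red star moved from (1.0, 0.9) to (4.4, 2.0), a distance of √(3.4² + 1.1²) ≈ 3.6.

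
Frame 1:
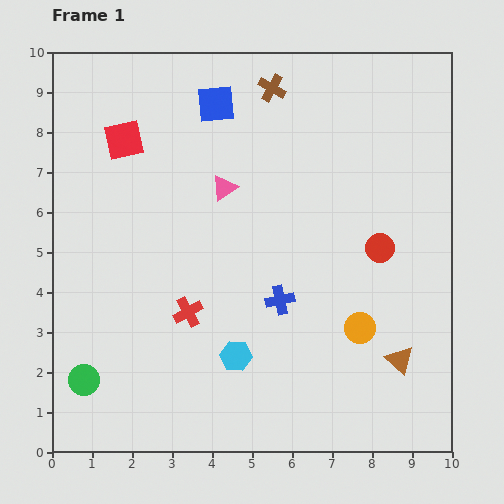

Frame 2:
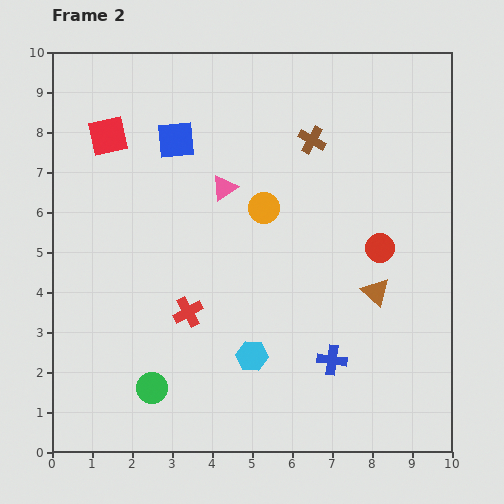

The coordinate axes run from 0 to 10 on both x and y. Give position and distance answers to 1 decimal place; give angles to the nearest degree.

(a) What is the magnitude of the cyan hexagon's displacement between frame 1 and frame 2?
0.4

The cyan hexagon moved from (4.6, 2.4) to (5.0, 2.4), a distance of √(0.4² + 0.0²) ≈ 0.4.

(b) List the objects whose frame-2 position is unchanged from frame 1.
the pink triangle, the red cross, the red circle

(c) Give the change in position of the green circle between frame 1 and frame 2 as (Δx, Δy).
(1.7, -0.2)

The green circle was at (0.8, 1.8) in frame 1 and (2.5, 1.6) in frame 2.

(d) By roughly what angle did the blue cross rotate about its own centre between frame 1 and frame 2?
17° clockwise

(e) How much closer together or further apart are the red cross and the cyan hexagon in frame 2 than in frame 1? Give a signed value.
+0.3

Distance in frame 1: 1.6. Distance in frame 2: 1.9.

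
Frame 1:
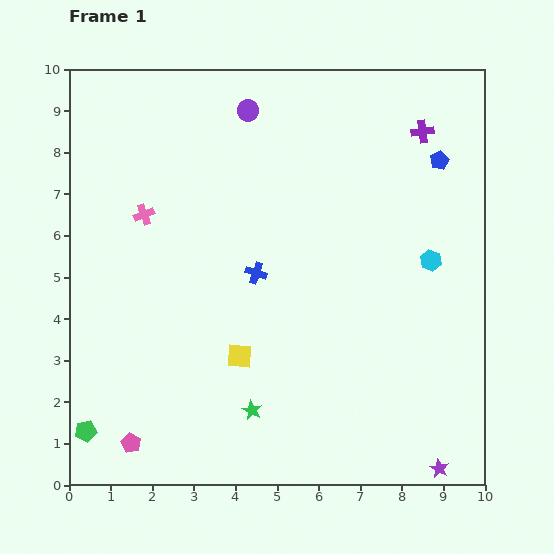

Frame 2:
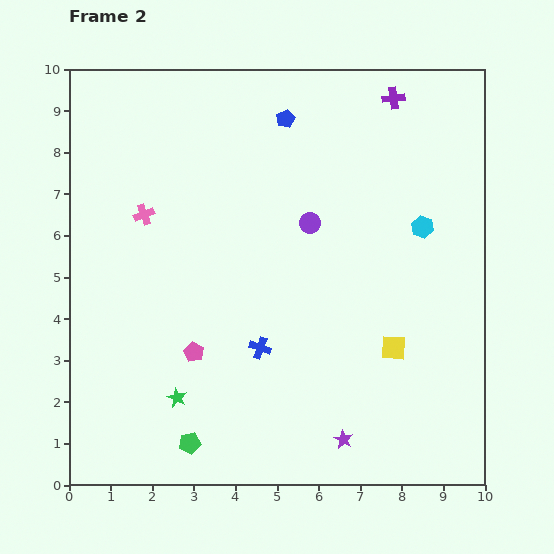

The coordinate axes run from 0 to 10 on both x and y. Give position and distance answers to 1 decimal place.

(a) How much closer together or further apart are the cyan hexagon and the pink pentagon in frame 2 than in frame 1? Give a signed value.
-2.1

Distance in frame 1: 8.4. Distance in frame 2: 6.3.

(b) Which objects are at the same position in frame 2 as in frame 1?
the pink cross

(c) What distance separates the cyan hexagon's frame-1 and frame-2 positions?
0.8

The cyan hexagon moved from (8.7, 5.4) to (8.5, 6.2), a distance of √(0.2² + 0.8²) ≈ 0.8.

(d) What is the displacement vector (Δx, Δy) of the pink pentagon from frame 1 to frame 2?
(1.5, 2.2)

The pink pentagon was at (1.5, 1.0) in frame 1 and (3.0, 3.2) in frame 2.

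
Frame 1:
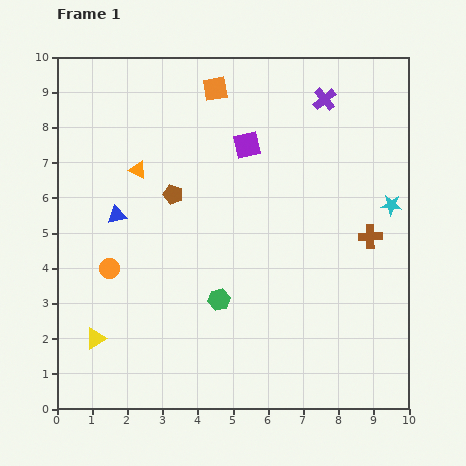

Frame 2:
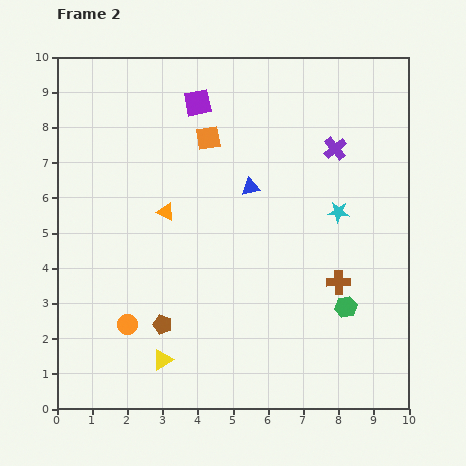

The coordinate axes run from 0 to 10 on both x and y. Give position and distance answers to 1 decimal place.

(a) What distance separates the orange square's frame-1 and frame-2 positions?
1.4

The orange square moved from (4.5, 9.1) to (4.3, 7.7), a distance of √(0.2² + 1.4²) ≈ 1.4.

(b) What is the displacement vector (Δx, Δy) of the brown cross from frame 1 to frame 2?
(-0.9, -1.3)

The brown cross was at (8.9, 4.9) in frame 1 and (8.0, 3.6) in frame 2.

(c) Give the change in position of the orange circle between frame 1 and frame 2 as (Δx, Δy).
(0.5, -1.6)

The orange circle was at (1.5, 4.0) in frame 1 and (2.0, 2.4) in frame 2.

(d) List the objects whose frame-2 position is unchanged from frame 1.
none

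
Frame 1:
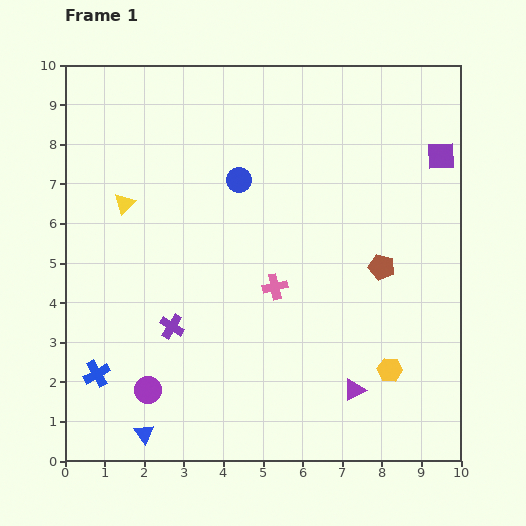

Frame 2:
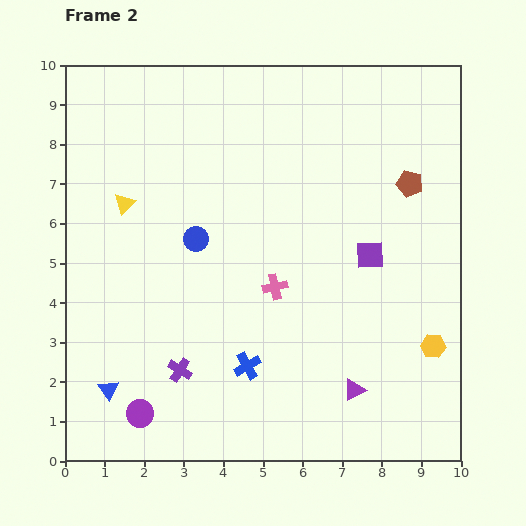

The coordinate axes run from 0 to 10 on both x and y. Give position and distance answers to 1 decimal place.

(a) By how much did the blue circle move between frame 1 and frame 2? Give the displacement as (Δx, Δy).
(-1.1, -1.5)

The blue circle was at (4.4, 7.1) in frame 1 and (3.3, 5.6) in frame 2.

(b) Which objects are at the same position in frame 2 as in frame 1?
the pink cross, the yellow triangle, the purple triangle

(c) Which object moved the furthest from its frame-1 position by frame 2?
the blue cross

(moved 3.8; next 3.1)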